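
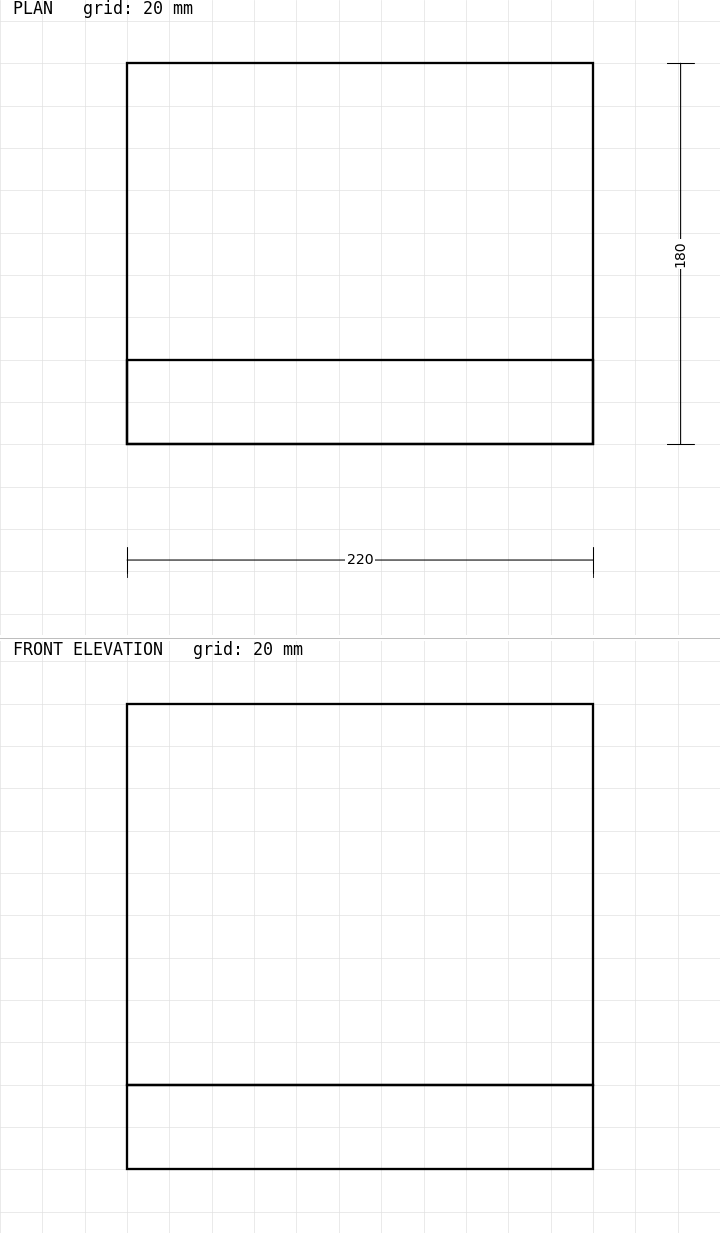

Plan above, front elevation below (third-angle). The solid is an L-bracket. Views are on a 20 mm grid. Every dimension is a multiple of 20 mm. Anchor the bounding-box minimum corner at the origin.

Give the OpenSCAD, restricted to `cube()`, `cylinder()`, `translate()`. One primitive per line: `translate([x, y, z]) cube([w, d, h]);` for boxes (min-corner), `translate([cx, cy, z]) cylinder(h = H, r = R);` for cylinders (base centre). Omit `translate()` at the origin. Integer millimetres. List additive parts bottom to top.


cube([220, 180, 40]);
translate([0, 0, 40]) cube([220, 40, 180]);


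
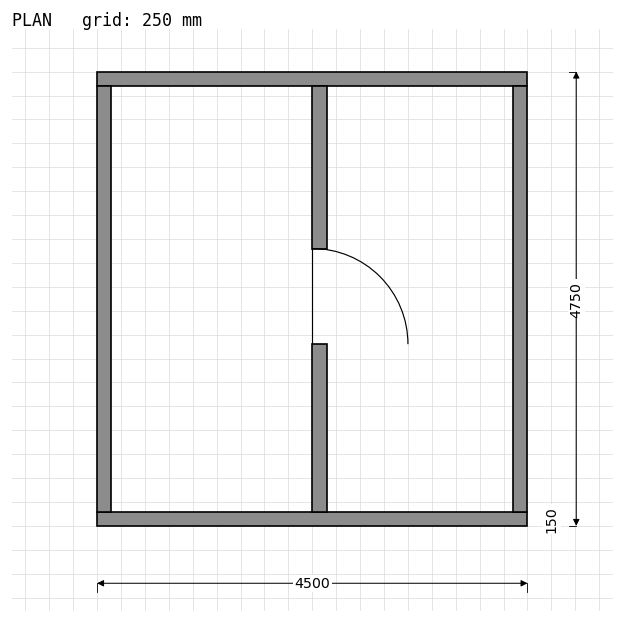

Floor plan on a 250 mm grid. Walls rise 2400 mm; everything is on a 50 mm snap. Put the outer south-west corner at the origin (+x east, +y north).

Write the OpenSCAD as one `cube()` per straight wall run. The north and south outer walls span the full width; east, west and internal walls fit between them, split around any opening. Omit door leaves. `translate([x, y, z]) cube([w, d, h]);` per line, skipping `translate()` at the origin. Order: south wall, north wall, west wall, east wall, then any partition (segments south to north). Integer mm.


cube([4500, 150, 2400]);
translate([0, 4600, 0]) cube([4500, 150, 2400]);
translate([0, 150, 0]) cube([150, 4450, 2400]);
translate([4350, 150, 0]) cube([150, 4450, 2400]);
translate([2250, 150, 0]) cube([150, 1750, 2400]);
translate([2250, 2900, 0]) cube([150, 1700, 2400]);


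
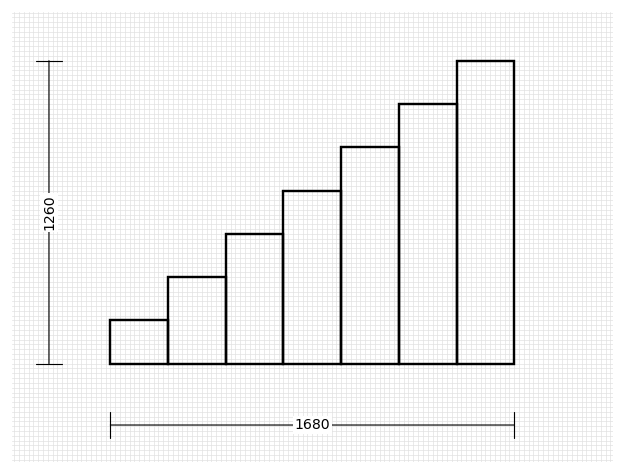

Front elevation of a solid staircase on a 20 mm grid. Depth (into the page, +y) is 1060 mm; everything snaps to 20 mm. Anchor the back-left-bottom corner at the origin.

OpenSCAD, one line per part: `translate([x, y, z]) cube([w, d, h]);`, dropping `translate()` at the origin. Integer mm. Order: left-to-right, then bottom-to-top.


cube([240, 1060, 180]);
translate([240, 0, 0]) cube([240, 1060, 360]);
translate([480, 0, 0]) cube([240, 1060, 540]);
translate([720, 0, 0]) cube([240, 1060, 720]);
translate([960, 0, 0]) cube([240, 1060, 900]);
translate([1200, 0, 0]) cube([240, 1060, 1080]);
translate([1440, 0, 0]) cube([240, 1060, 1260]);


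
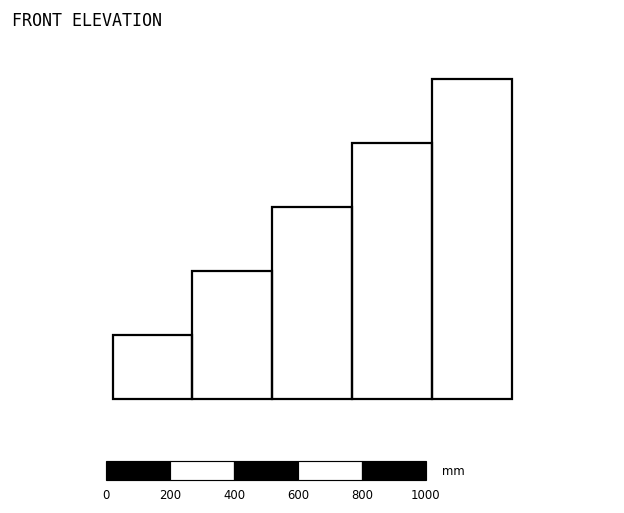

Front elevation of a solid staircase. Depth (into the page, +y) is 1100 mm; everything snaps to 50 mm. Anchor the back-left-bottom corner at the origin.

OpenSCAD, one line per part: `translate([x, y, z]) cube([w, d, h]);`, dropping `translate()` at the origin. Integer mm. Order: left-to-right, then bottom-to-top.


cube([250, 1100, 200]);
translate([250, 0, 0]) cube([250, 1100, 400]);
translate([500, 0, 0]) cube([250, 1100, 600]);
translate([750, 0, 0]) cube([250, 1100, 800]);
translate([1000, 0, 0]) cube([250, 1100, 1000]);


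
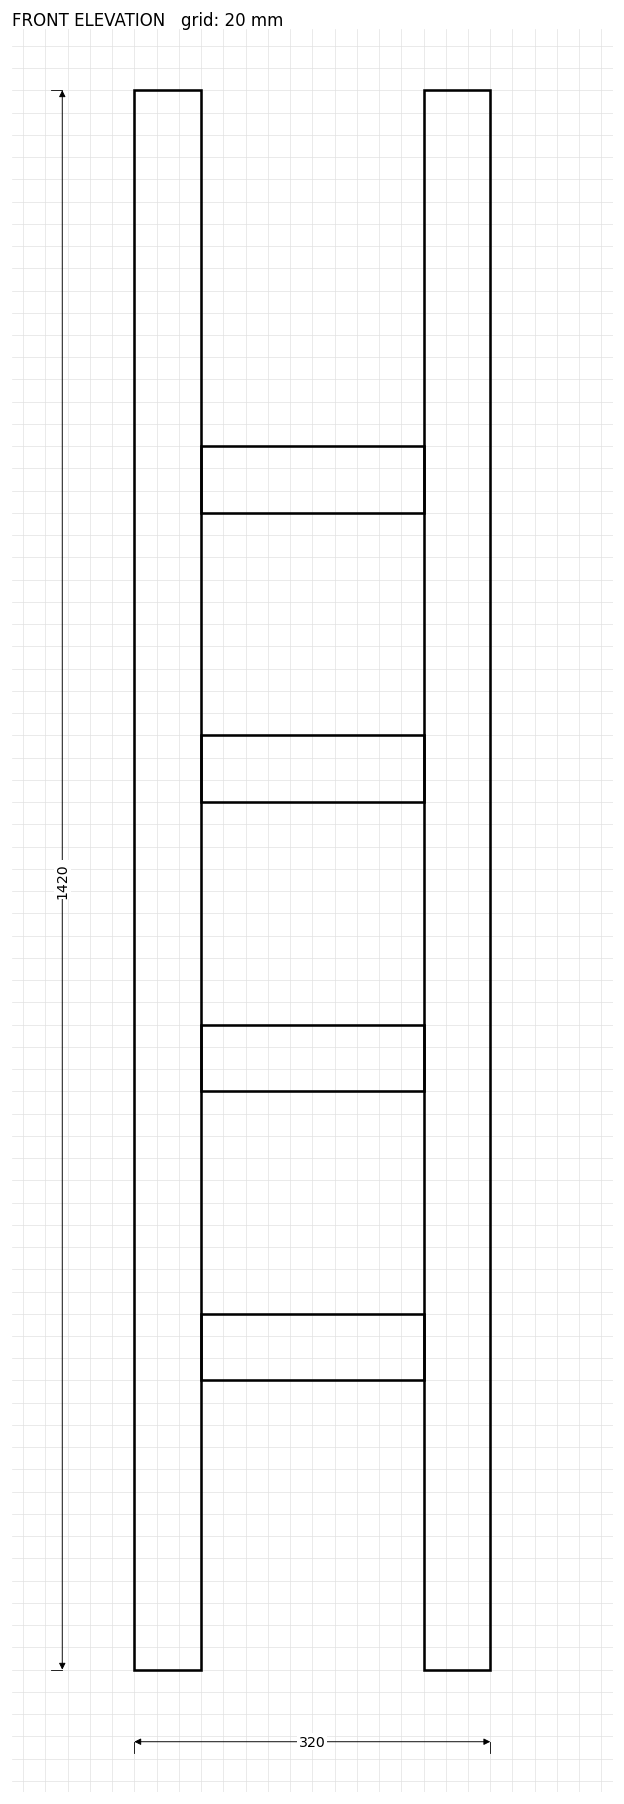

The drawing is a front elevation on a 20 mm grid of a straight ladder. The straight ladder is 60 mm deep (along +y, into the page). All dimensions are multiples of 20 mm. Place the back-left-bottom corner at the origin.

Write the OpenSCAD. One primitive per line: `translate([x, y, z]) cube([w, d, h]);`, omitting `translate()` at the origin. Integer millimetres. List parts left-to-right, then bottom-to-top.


cube([60, 60, 1420]);
translate([60, 0, 260]) cube([200, 60, 60]);
translate([60, 0, 520]) cube([200, 60, 60]);
translate([60, 0, 780]) cube([200, 60, 60]);
translate([60, 0, 1040]) cube([200, 60, 60]);
translate([260, 0, 0]) cube([60, 60, 1420]);


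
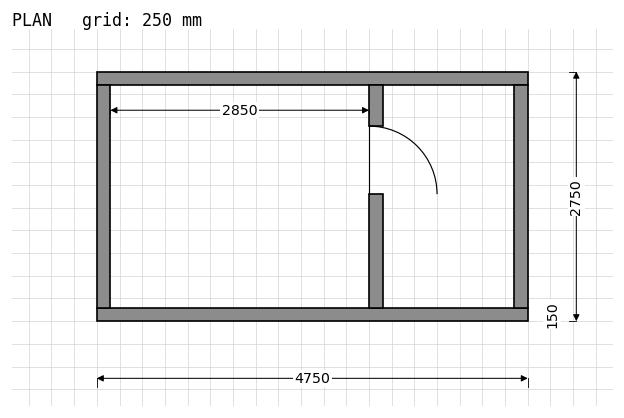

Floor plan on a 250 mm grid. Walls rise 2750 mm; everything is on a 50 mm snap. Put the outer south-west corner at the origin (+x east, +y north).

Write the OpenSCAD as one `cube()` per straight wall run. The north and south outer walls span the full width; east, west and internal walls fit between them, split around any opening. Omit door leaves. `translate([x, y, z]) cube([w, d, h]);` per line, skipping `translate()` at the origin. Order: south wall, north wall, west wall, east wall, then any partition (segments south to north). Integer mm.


cube([4750, 150, 2750]);
translate([0, 2600, 0]) cube([4750, 150, 2750]);
translate([0, 150, 0]) cube([150, 2450, 2750]);
translate([4600, 150, 0]) cube([150, 2450, 2750]);
translate([3000, 150, 0]) cube([150, 1250, 2750]);
translate([3000, 2150, 0]) cube([150, 450, 2750]);


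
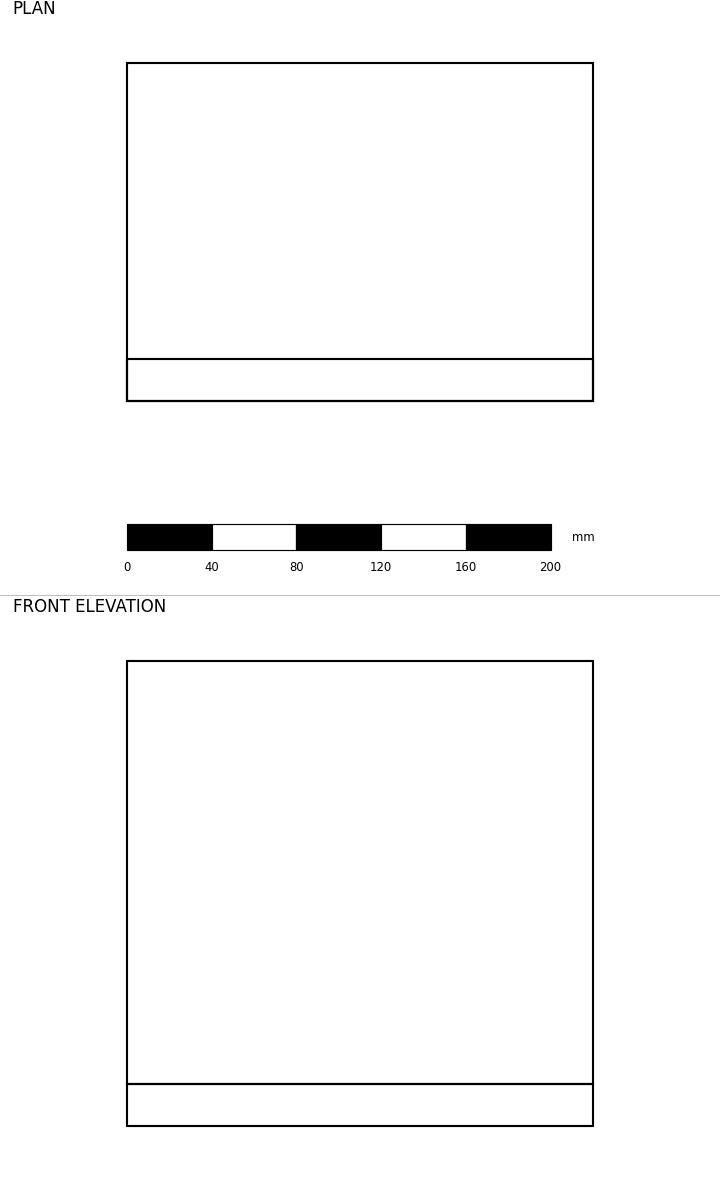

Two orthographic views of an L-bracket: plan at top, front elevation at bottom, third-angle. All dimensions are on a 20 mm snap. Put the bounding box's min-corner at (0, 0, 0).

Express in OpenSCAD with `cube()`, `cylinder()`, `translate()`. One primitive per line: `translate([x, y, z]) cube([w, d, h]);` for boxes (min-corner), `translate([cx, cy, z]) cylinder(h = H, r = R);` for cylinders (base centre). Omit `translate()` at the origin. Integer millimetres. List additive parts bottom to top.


cube([220, 160, 20]);
translate([0, 0, 20]) cube([220, 20, 200]);


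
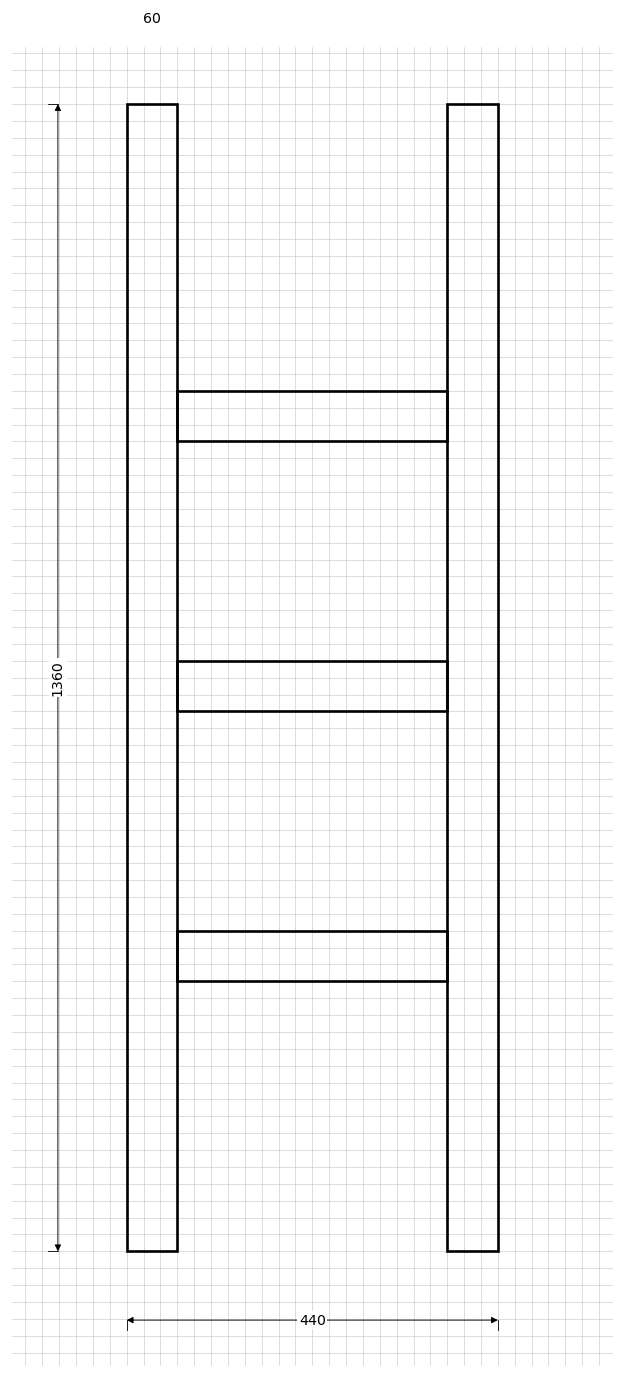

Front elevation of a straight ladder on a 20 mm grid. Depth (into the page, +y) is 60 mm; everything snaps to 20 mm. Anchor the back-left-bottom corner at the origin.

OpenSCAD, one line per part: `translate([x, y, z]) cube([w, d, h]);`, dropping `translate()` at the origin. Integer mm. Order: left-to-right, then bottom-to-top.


cube([60, 60, 1360]);
translate([60, 0, 320]) cube([320, 60, 60]);
translate([60, 0, 640]) cube([320, 60, 60]);
translate([60, 0, 960]) cube([320, 60, 60]);
translate([380, 0, 0]) cube([60, 60, 1360]);


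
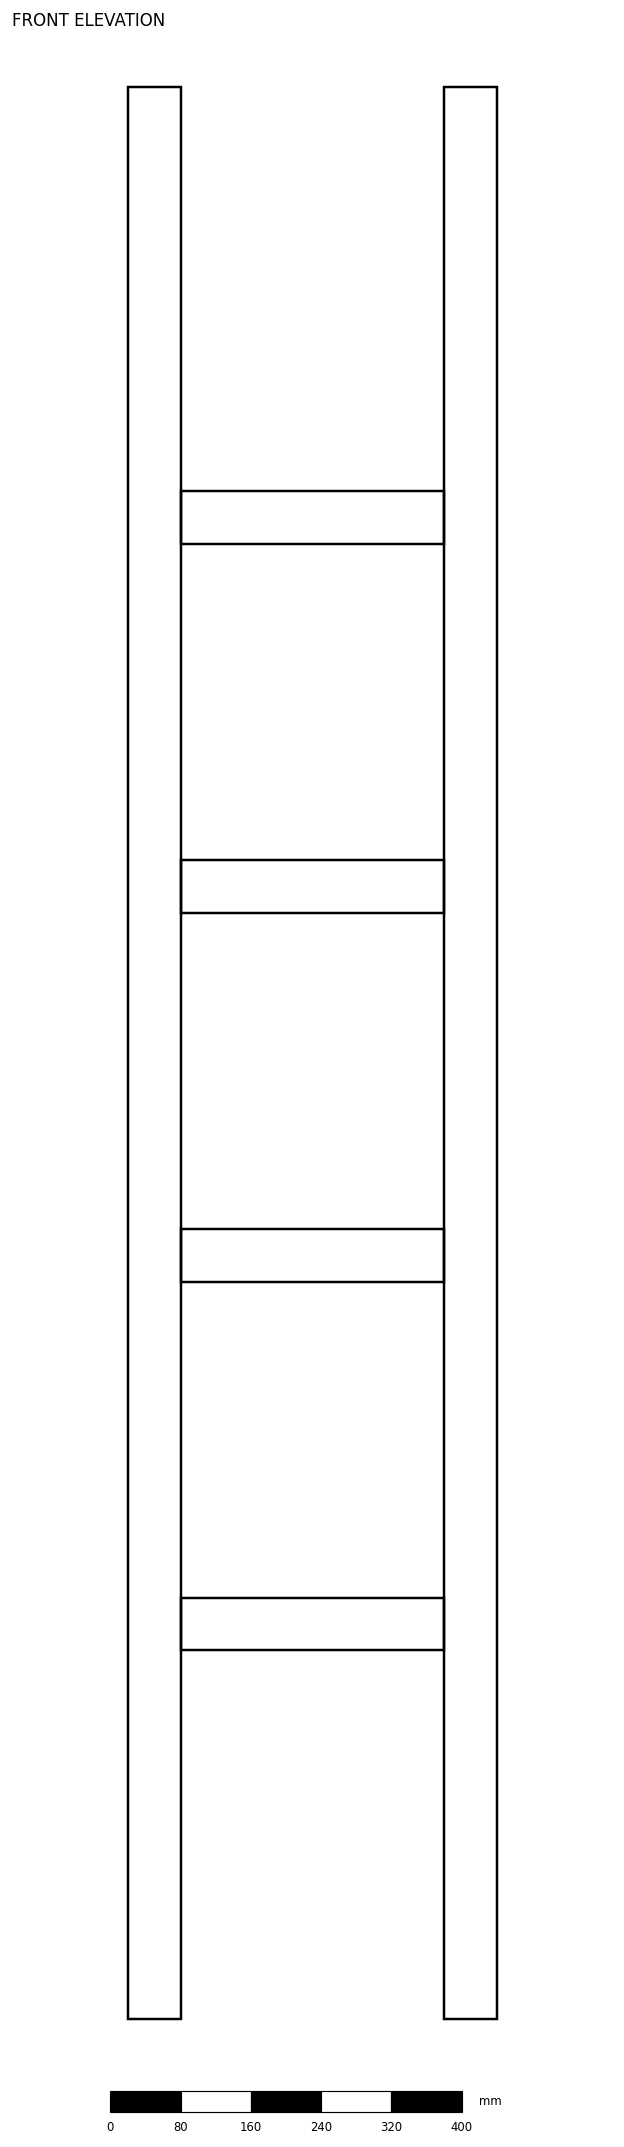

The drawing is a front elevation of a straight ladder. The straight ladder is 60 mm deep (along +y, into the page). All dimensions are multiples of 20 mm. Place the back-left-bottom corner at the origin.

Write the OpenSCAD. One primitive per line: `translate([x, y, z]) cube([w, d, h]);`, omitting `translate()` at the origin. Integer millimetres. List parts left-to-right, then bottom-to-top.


cube([60, 60, 2200]);
translate([60, 0, 420]) cube([300, 60, 60]);
translate([60, 0, 840]) cube([300, 60, 60]);
translate([60, 0, 1260]) cube([300, 60, 60]);
translate([60, 0, 1680]) cube([300, 60, 60]);
translate([360, 0, 0]) cube([60, 60, 2200]);


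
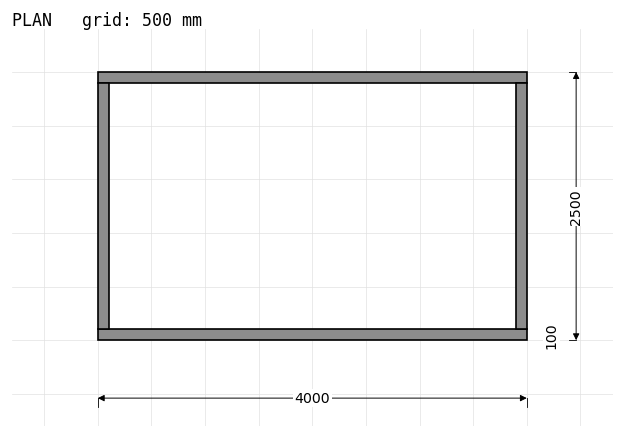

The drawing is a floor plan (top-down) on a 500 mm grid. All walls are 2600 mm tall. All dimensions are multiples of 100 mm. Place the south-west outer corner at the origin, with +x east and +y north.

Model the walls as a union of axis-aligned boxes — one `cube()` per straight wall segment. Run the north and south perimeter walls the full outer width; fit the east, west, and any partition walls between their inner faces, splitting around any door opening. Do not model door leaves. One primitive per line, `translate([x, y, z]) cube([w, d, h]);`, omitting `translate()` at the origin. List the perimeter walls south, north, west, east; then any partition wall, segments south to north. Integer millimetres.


cube([4000, 100, 2600]);
translate([0, 2400, 0]) cube([4000, 100, 2600]);
translate([0, 100, 0]) cube([100, 2300, 2600]);
translate([3900, 100, 0]) cube([100, 2300, 2600]);


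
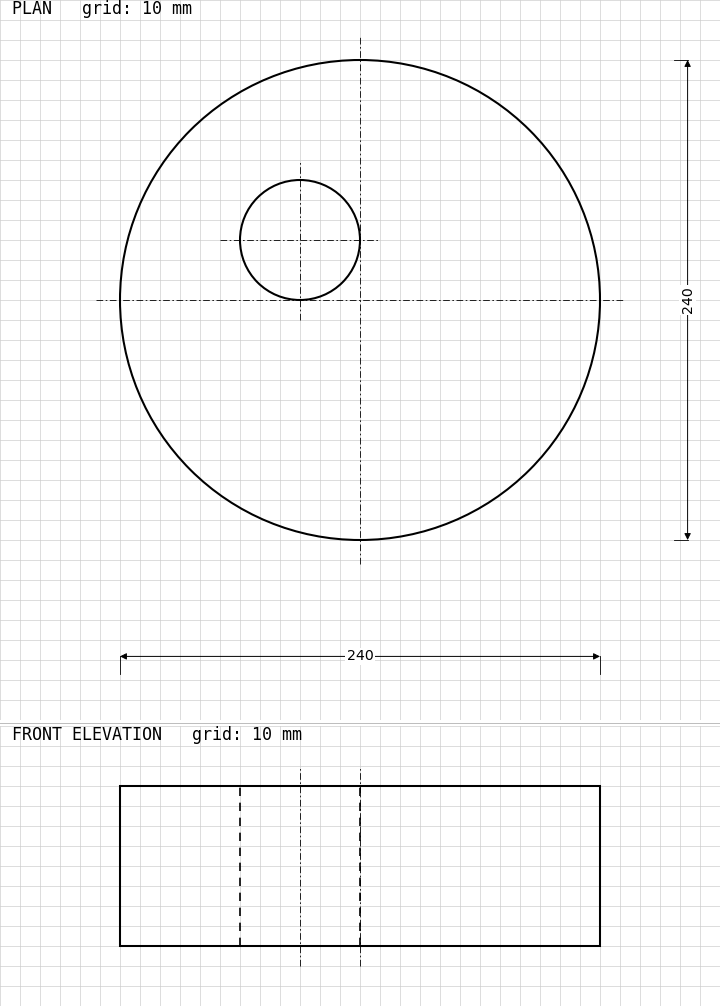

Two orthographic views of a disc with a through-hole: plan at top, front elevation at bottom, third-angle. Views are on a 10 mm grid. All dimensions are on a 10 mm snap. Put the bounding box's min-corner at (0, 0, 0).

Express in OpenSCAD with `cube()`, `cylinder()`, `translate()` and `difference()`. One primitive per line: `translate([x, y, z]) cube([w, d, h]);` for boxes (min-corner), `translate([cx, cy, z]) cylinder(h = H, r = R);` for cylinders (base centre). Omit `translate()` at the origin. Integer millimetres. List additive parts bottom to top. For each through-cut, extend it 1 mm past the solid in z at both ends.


difference() {
  translate([120, 120, 0]) cylinder(h = 80, r = 120);
  translate([90, 150, -1]) cylinder(h = 82, r = 30);
}


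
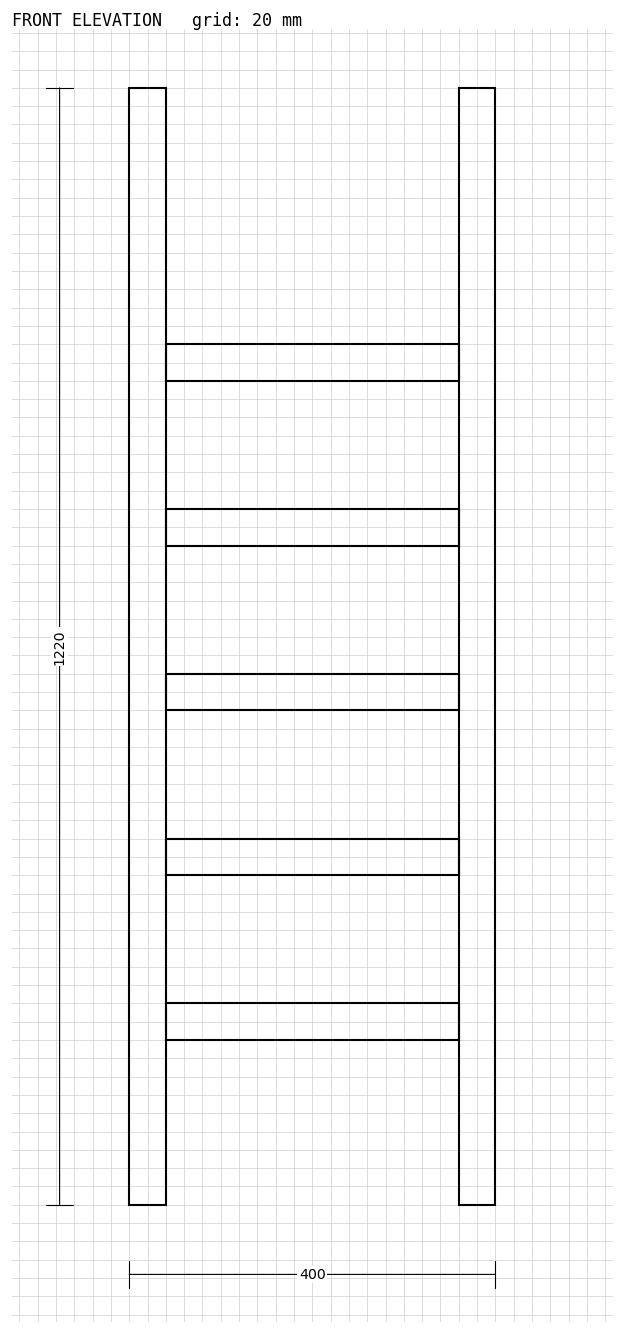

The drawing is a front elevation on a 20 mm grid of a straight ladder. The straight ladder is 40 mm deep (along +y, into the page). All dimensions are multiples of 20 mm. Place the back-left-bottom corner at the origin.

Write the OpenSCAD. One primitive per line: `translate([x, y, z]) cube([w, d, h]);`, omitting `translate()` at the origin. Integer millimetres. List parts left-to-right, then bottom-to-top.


cube([40, 40, 1220]);
translate([40, 0, 180]) cube([320, 40, 40]);
translate([40, 0, 360]) cube([320, 40, 40]);
translate([40, 0, 540]) cube([320, 40, 40]);
translate([40, 0, 720]) cube([320, 40, 40]);
translate([40, 0, 900]) cube([320, 40, 40]);
translate([360, 0, 0]) cube([40, 40, 1220]);


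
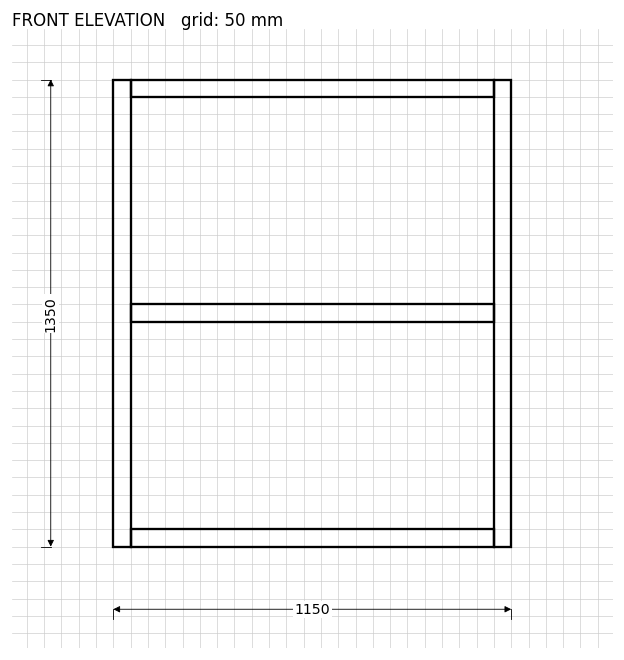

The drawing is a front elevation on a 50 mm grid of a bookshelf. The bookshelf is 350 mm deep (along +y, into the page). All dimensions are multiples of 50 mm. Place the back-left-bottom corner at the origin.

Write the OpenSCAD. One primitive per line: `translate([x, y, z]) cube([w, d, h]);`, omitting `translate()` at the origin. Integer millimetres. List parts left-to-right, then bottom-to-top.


cube([50, 350, 1350]);
translate([50, 0, 0]) cube([1050, 350, 50]);
translate([50, 0, 650]) cube([1050, 350, 50]);
translate([50, 0, 1300]) cube([1050, 350, 50]);
translate([1100, 0, 0]) cube([50, 350, 1350]);


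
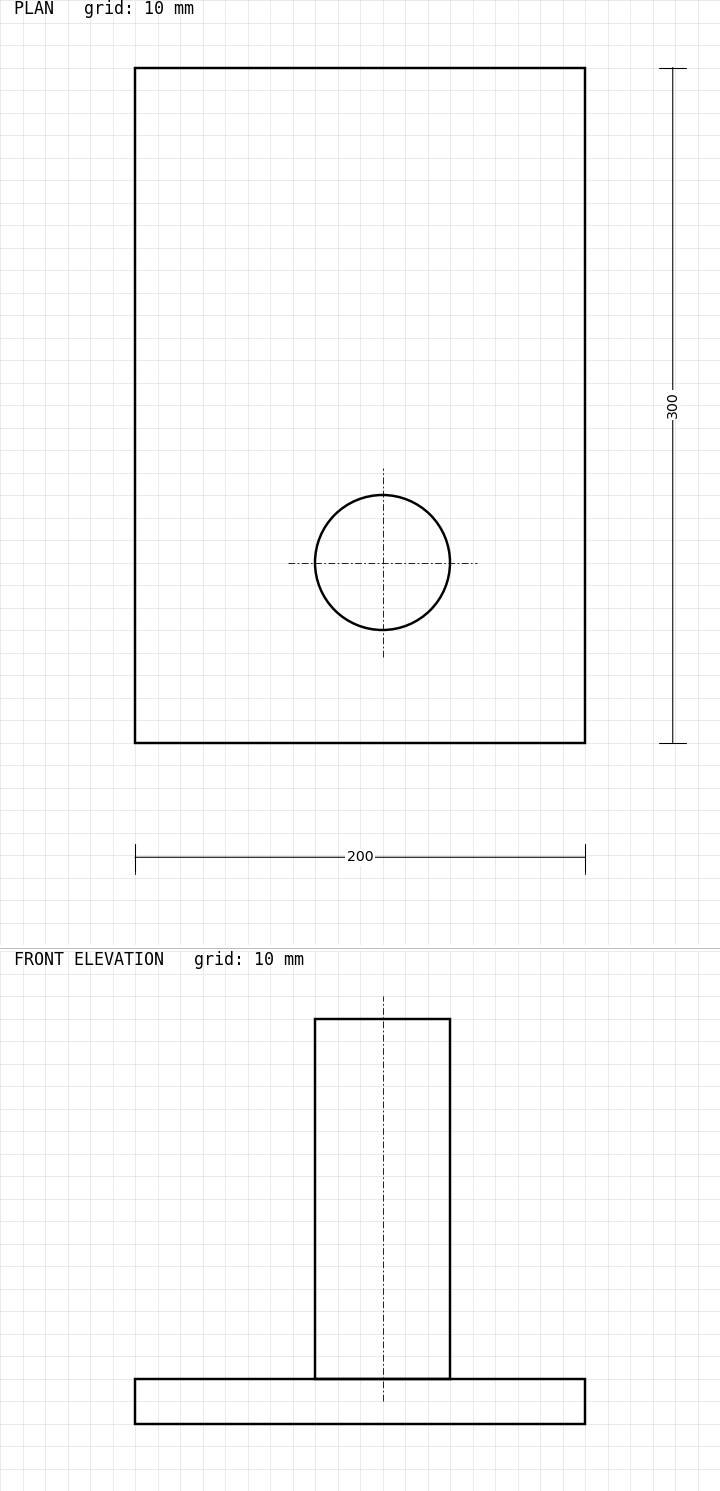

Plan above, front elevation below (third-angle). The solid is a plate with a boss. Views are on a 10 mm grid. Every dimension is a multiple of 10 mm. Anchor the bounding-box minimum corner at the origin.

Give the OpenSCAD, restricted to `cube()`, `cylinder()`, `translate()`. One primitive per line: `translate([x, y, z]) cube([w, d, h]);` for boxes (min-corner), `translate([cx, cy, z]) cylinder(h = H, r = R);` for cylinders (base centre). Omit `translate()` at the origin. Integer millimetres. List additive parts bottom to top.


cube([200, 300, 20]);
translate([110, 80, 20]) cylinder(h = 160, r = 30);


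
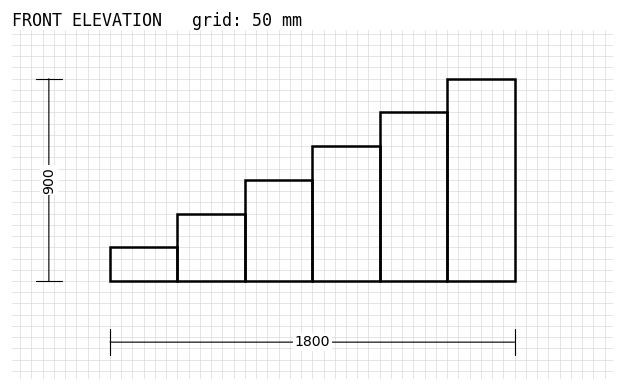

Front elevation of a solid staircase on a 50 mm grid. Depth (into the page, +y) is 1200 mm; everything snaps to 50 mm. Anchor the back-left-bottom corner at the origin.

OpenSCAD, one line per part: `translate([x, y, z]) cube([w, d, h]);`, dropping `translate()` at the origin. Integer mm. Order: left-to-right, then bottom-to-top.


cube([300, 1200, 150]);
translate([300, 0, 0]) cube([300, 1200, 300]);
translate([600, 0, 0]) cube([300, 1200, 450]);
translate([900, 0, 0]) cube([300, 1200, 600]);
translate([1200, 0, 0]) cube([300, 1200, 750]);
translate([1500, 0, 0]) cube([300, 1200, 900]);


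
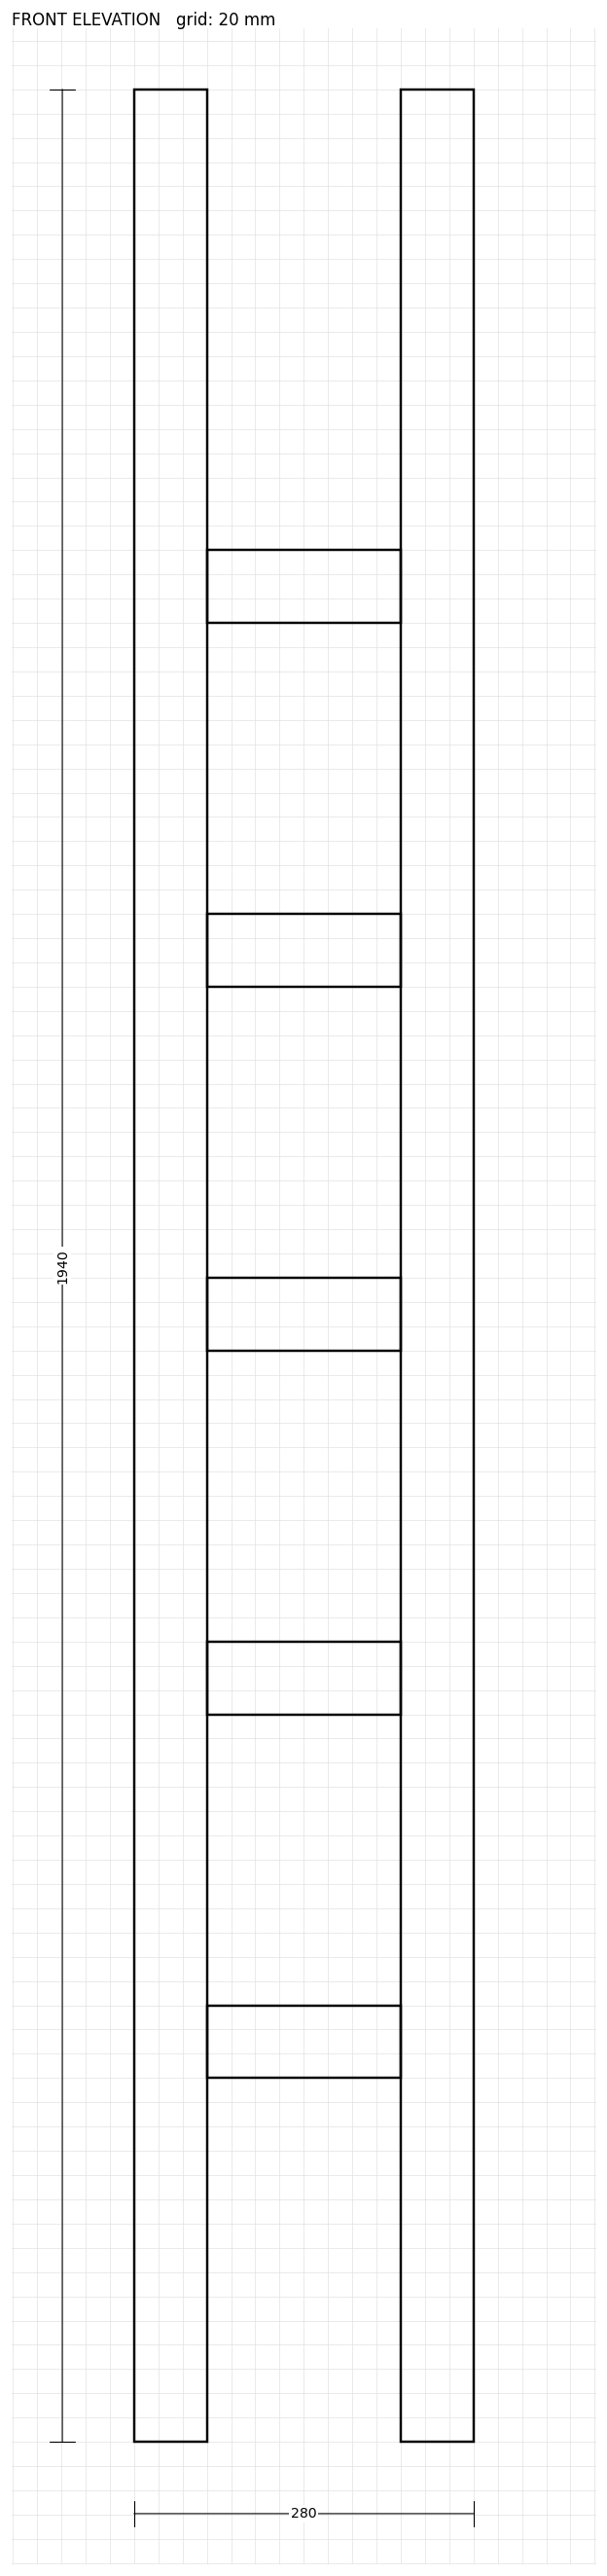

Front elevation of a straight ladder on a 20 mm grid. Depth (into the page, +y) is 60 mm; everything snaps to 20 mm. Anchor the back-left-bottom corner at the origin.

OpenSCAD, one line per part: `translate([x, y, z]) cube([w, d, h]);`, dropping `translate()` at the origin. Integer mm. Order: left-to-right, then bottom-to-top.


cube([60, 60, 1940]);
translate([60, 0, 300]) cube([160, 60, 60]);
translate([60, 0, 600]) cube([160, 60, 60]);
translate([60, 0, 900]) cube([160, 60, 60]);
translate([60, 0, 1200]) cube([160, 60, 60]);
translate([60, 0, 1500]) cube([160, 60, 60]);
translate([220, 0, 0]) cube([60, 60, 1940]);


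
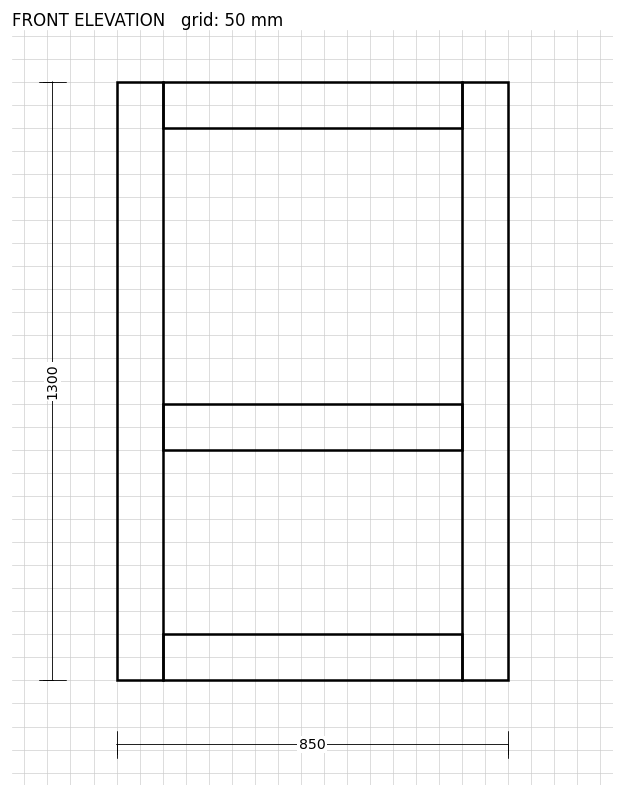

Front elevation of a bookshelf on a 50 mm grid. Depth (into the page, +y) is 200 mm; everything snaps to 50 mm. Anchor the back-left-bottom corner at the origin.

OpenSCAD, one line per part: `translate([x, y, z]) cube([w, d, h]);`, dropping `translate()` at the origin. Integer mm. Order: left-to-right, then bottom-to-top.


cube([100, 200, 1300]);
translate([100, 0, 0]) cube([650, 200, 100]);
translate([100, 0, 500]) cube([650, 200, 100]);
translate([100, 0, 1200]) cube([650, 200, 100]);
translate([750, 0, 0]) cube([100, 200, 1300]);


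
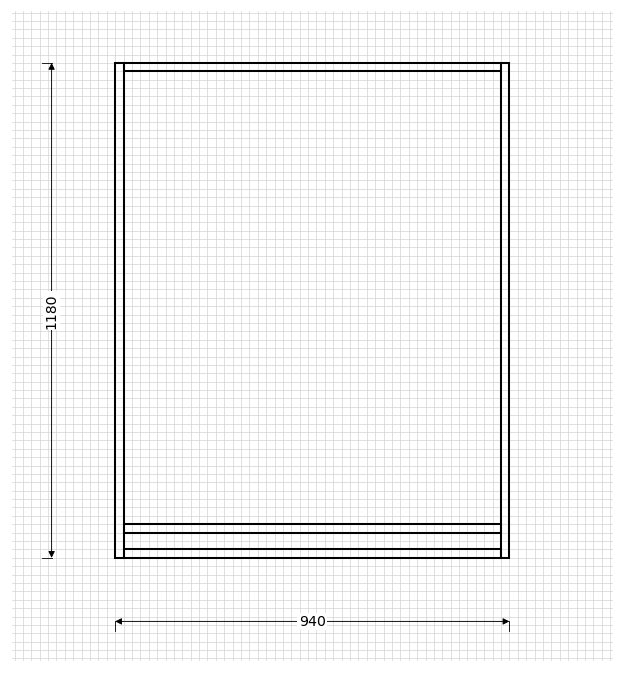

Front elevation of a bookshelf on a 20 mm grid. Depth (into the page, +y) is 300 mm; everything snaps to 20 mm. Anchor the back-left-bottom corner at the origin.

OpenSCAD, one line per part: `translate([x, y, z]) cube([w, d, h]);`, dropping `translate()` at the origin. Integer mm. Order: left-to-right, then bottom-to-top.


cube([20, 300, 1180]);
translate([20, 0, 0]) cube([900, 300, 20]);
translate([20, 0, 60]) cube([900, 300, 20]);
translate([20, 0, 1160]) cube([900, 300, 20]);
translate([920, 0, 0]) cube([20, 300, 1180]);


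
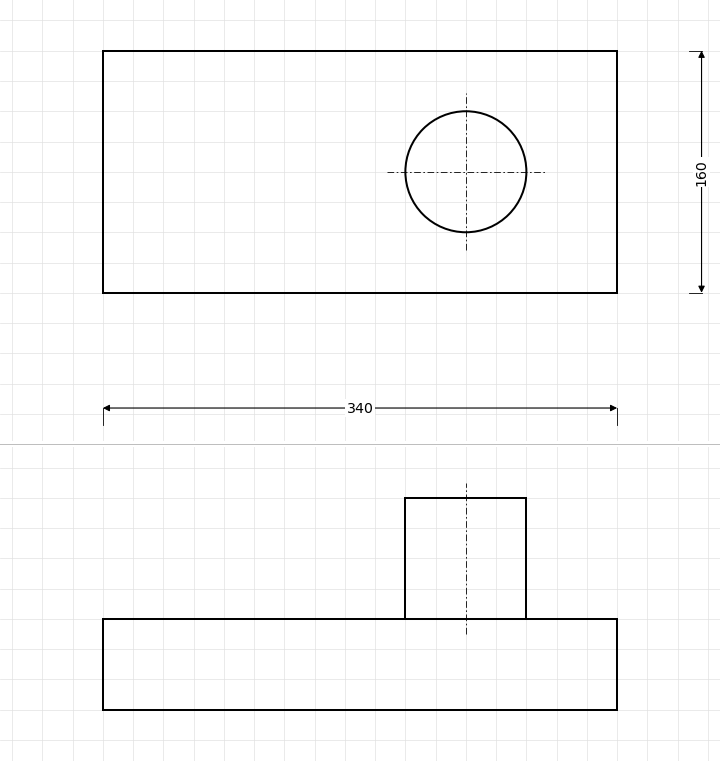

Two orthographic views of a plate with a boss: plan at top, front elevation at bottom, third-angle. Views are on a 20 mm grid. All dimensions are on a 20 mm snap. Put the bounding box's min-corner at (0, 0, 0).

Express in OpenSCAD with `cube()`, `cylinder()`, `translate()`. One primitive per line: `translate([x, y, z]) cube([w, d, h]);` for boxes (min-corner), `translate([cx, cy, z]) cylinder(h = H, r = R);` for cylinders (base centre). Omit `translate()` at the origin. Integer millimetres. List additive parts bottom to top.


cube([340, 160, 60]);
translate([240, 80, 60]) cylinder(h = 80, r = 40);


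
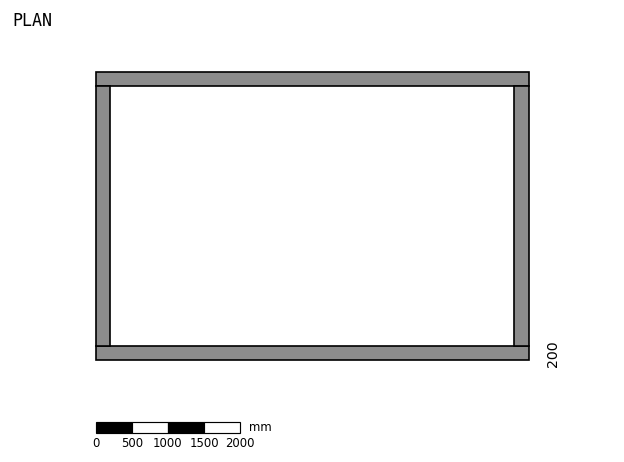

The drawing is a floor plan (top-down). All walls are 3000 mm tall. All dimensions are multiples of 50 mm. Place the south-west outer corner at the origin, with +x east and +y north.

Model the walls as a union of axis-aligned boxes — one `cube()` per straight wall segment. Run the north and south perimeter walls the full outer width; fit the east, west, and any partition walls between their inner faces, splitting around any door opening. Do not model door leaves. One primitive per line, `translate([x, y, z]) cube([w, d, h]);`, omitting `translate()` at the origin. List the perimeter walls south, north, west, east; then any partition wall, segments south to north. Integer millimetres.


cube([6000, 200, 3000]);
translate([0, 3800, 0]) cube([6000, 200, 3000]);
translate([0, 200, 0]) cube([200, 3600, 3000]);
translate([5800, 200, 0]) cube([200, 3600, 3000]);


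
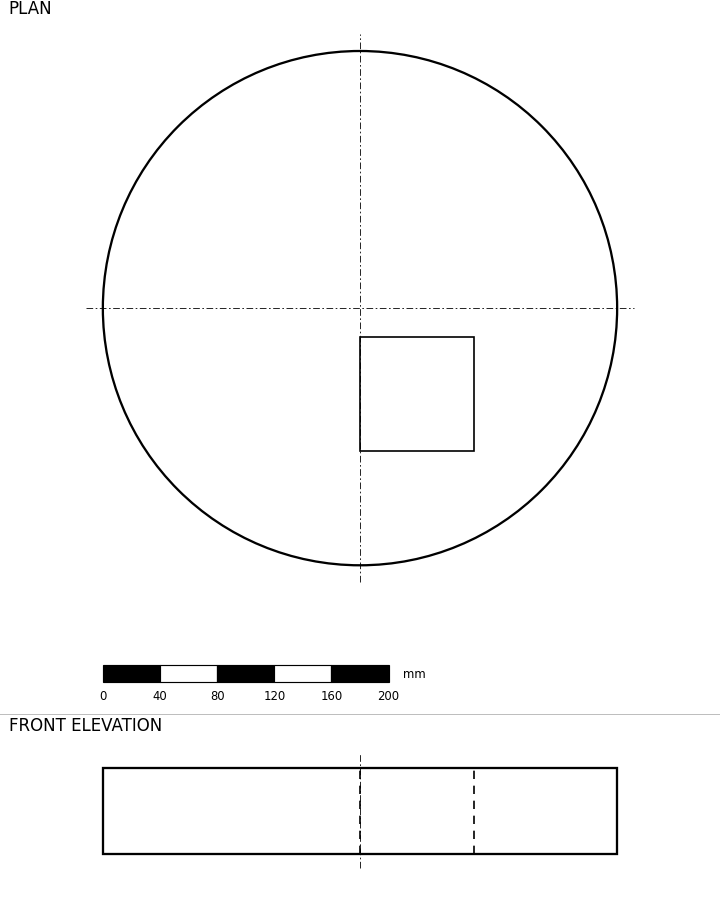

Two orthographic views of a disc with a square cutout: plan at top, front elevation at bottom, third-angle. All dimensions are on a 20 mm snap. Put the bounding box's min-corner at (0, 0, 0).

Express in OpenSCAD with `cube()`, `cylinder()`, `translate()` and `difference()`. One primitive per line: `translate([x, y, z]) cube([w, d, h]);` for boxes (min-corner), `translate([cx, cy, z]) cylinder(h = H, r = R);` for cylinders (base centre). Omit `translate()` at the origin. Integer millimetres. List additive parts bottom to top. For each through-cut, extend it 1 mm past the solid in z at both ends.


difference() {
  translate([180, 180, 0]) cylinder(h = 60, r = 180);
  translate([180, 80, -1]) cube([80, 80, 62]);
}


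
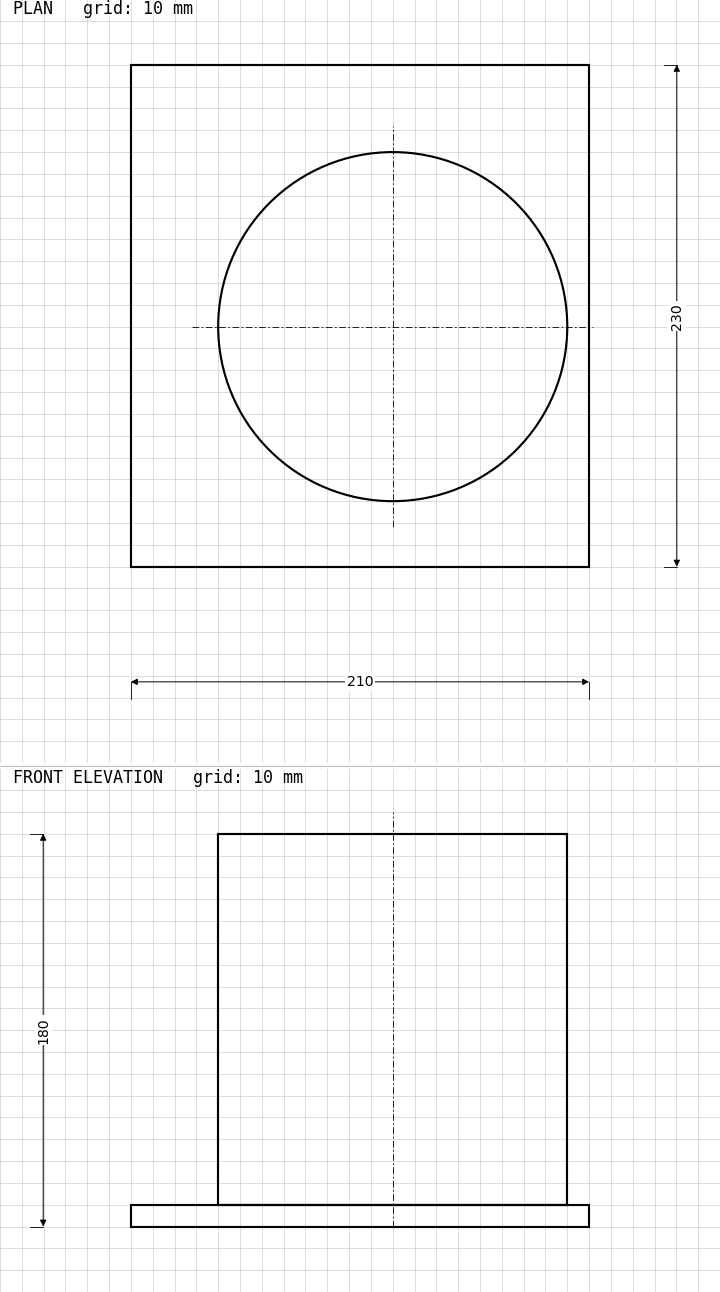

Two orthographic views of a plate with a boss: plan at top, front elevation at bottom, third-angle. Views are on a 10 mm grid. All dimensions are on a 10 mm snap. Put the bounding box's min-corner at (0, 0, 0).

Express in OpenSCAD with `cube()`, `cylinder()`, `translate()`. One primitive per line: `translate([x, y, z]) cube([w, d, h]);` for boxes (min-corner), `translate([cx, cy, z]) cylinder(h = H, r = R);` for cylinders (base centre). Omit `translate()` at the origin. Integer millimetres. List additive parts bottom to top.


cube([210, 230, 10]);
translate([120, 110, 10]) cylinder(h = 170, r = 80);


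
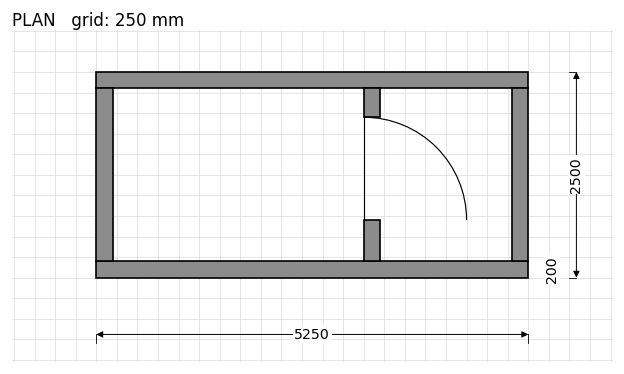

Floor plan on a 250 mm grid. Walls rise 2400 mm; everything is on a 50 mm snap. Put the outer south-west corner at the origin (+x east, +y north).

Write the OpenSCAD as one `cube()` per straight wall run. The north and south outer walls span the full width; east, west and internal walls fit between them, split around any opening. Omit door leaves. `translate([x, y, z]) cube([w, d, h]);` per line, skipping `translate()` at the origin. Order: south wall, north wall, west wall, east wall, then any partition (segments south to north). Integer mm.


cube([5250, 200, 2400]);
translate([0, 2300, 0]) cube([5250, 200, 2400]);
translate([0, 200, 0]) cube([200, 2100, 2400]);
translate([5050, 200, 0]) cube([200, 2100, 2400]);
translate([3250, 200, 0]) cube([200, 500, 2400]);
translate([3250, 1950, 0]) cube([200, 350, 2400]);


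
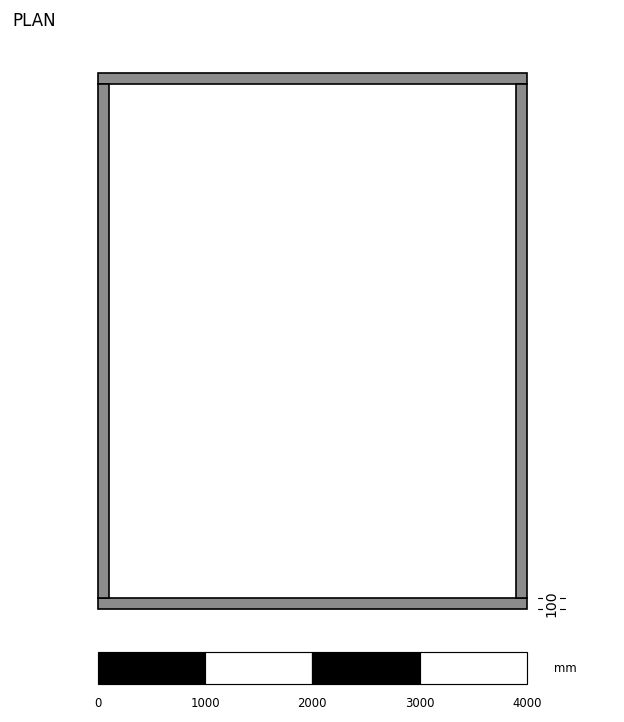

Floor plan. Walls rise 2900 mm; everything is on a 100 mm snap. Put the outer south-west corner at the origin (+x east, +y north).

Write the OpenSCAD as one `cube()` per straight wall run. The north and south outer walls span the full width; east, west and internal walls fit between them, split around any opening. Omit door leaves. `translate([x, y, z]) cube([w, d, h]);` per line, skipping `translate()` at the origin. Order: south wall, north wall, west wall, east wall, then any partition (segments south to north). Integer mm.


cube([4000, 100, 2900]);
translate([0, 4900, 0]) cube([4000, 100, 2900]);
translate([0, 100, 0]) cube([100, 4800, 2900]);
translate([3900, 100, 0]) cube([100, 4800, 2900]);


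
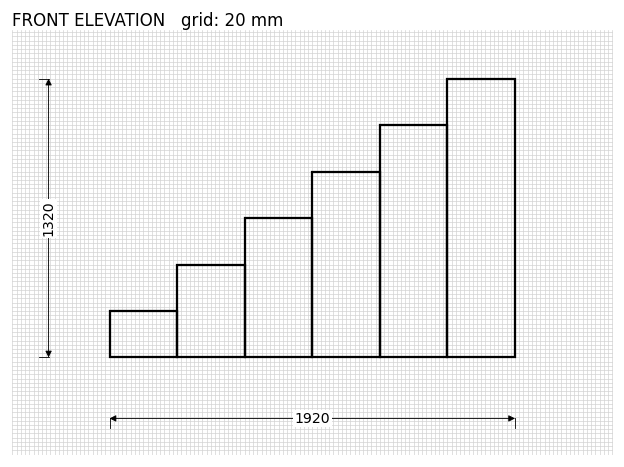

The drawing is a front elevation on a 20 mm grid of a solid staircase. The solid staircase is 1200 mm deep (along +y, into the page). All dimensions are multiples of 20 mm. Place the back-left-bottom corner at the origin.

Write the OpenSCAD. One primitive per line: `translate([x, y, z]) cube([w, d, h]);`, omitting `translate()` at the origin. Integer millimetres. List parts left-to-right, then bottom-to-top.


cube([320, 1200, 220]);
translate([320, 0, 0]) cube([320, 1200, 440]);
translate([640, 0, 0]) cube([320, 1200, 660]);
translate([960, 0, 0]) cube([320, 1200, 880]);
translate([1280, 0, 0]) cube([320, 1200, 1100]);
translate([1600, 0, 0]) cube([320, 1200, 1320]);


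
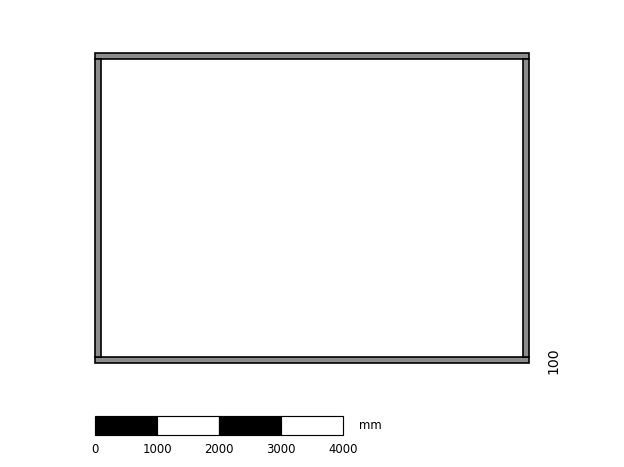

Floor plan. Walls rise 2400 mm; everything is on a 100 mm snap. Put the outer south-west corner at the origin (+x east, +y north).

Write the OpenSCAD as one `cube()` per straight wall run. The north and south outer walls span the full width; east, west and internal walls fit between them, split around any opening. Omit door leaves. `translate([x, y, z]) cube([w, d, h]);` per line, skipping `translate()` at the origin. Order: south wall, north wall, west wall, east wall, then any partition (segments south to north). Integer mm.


cube([7000, 100, 2400]);
translate([0, 4900, 0]) cube([7000, 100, 2400]);
translate([0, 100, 0]) cube([100, 4800, 2400]);
translate([6900, 100, 0]) cube([100, 4800, 2400]);


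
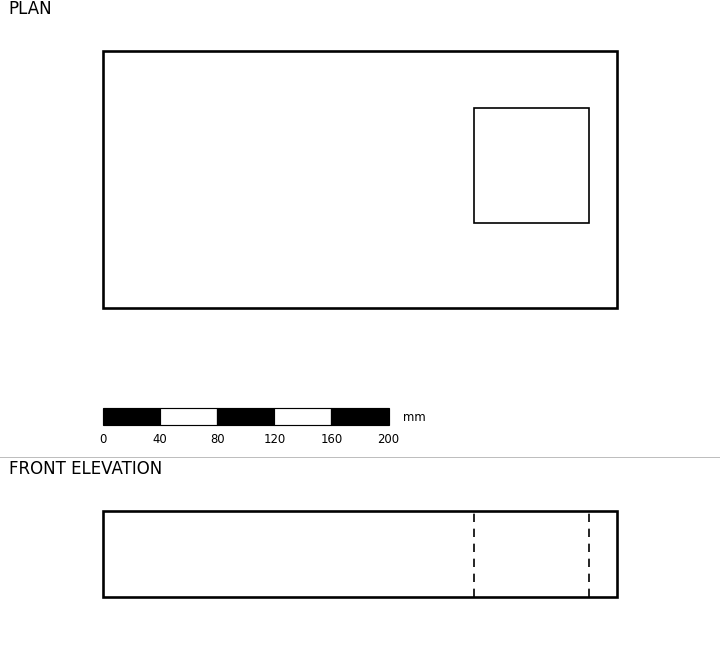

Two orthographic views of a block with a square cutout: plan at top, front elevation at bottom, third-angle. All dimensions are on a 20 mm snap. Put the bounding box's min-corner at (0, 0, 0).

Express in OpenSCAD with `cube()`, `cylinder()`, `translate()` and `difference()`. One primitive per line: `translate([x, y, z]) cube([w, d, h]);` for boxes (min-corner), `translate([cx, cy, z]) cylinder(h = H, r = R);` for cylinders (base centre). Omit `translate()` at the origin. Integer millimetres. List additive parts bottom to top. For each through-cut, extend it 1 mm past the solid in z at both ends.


difference() {
  cube([360, 180, 60]);
  translate([260, 60, -1]) cube([80, 80, 62]);
}


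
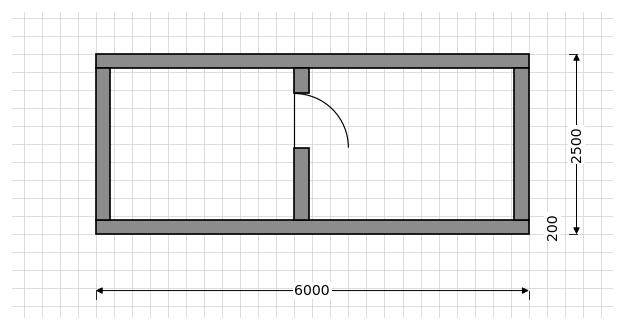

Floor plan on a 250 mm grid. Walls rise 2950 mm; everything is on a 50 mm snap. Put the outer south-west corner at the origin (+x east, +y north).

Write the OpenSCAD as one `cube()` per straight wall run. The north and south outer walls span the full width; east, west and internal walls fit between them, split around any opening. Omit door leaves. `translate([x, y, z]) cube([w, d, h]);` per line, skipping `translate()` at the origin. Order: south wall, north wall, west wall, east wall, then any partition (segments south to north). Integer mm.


cube([6000, 200, 2950]);
translate([0, 2300, 0]) cube([6000, 200, 2950]);
translate([0, 200, 0]) cube([200, 2100, 2950]);
translate([5800, 200, 0]) cube([200, 2100, 2950]);
translate([2750, 200, 0]) cube([200, 1000, 2950]);
translate([2750, 1950, 0]) cube([200, 350, 2950]);


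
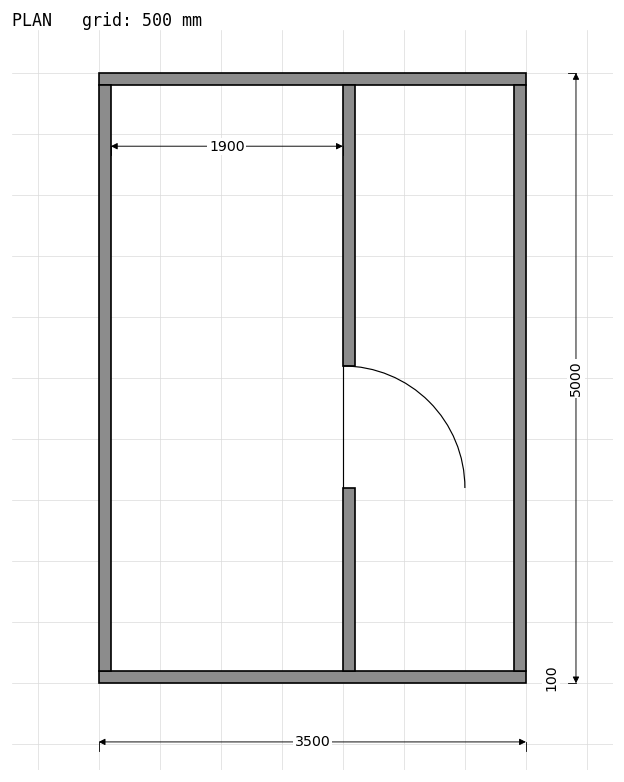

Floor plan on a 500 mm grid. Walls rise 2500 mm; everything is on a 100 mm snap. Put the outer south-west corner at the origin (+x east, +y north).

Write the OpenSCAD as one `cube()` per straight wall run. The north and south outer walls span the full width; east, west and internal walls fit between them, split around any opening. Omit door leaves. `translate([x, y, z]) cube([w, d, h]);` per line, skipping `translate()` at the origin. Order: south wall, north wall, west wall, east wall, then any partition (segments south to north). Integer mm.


cube([3500, 100, 2500]);
translate([0, 4900, 0]) cube([3500, 100, 2500]);
translate([0, 100, 0]) cube([100, 4800, 2500]);
translate([3400, 100, 0]) cube([100, 4800, 2500]);
translate([2000, 100, 0]) cube([100, 1500, 2500]);
translate([2000, 2600, 0]) cube([100, 2300, 2500]);


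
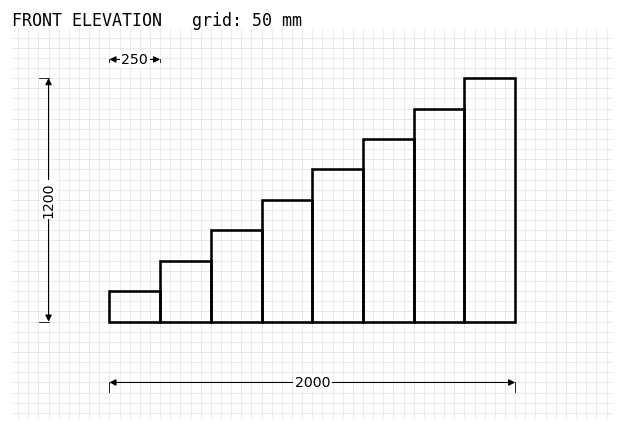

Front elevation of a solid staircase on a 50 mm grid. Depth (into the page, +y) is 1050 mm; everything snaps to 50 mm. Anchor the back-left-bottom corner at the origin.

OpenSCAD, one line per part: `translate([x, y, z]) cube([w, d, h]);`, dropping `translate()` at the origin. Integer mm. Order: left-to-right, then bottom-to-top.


cube([250, 1050, 150]);
translate([250, 0, 0]) cube([250, 1050, 300]);
translate([500, 0, 0]) cube([250, 1050, 450]);
translate([750, 0, 0]) cube([250, 1050, 600]);
translate([1000, 0, 0]) cube([250, 1050, 750]);
translate([1250, 0, 0]) cube([250, 1050, 900]);
translate([1500, 0, 0]) cube([250, 1050, 1050]);
translate([1750, 0, 0]) cube([250, 1050, 1200]);


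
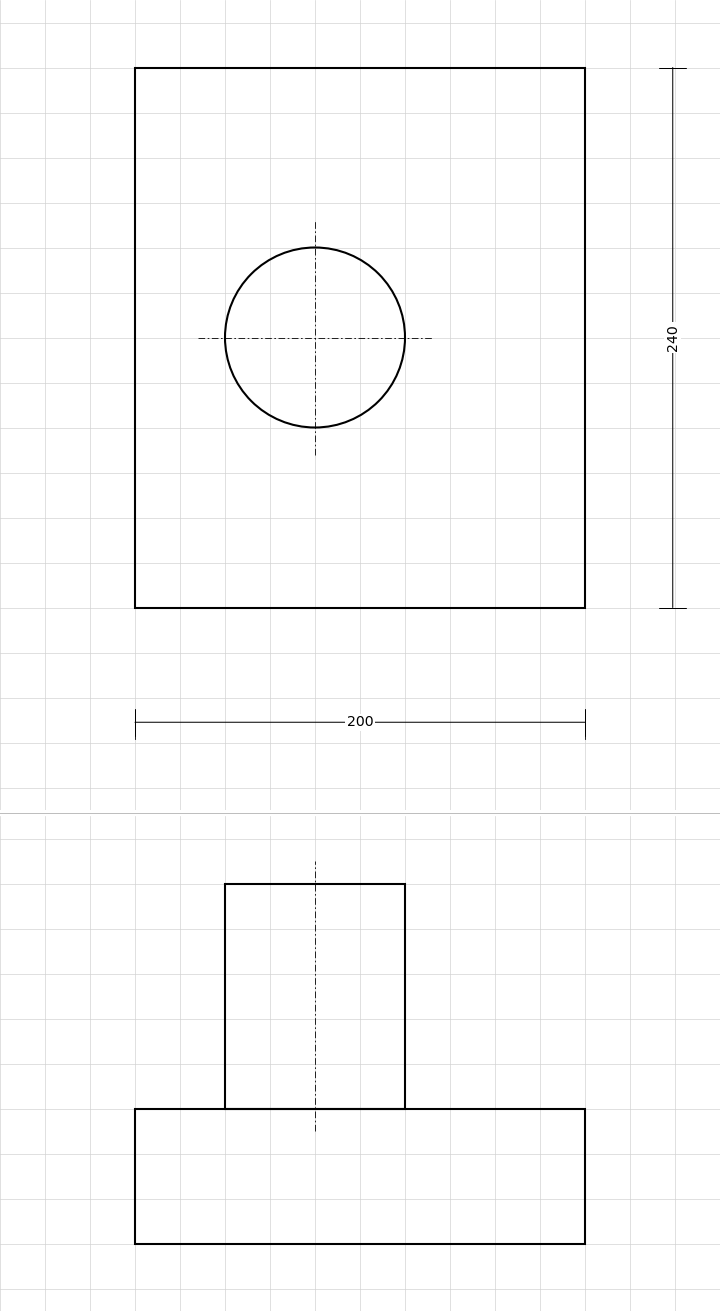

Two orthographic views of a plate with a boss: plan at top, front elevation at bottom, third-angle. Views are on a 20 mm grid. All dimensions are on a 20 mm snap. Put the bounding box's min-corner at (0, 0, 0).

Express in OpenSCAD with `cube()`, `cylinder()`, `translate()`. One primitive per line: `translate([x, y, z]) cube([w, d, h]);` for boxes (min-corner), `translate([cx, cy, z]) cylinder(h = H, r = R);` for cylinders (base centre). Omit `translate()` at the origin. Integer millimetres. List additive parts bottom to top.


cube([200, 240, 60]);
translate([80, 120, 60]) cylinder(h = 100, r = 40);


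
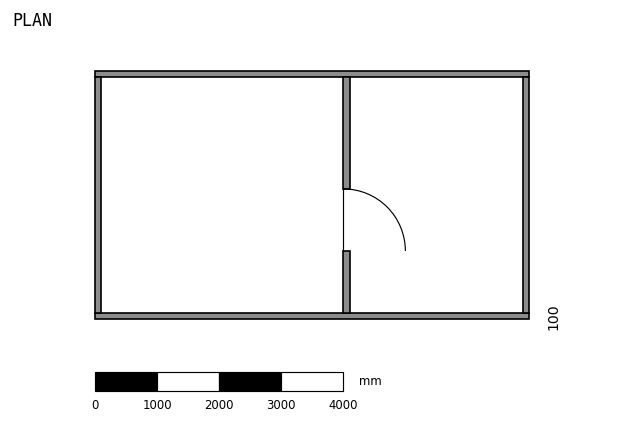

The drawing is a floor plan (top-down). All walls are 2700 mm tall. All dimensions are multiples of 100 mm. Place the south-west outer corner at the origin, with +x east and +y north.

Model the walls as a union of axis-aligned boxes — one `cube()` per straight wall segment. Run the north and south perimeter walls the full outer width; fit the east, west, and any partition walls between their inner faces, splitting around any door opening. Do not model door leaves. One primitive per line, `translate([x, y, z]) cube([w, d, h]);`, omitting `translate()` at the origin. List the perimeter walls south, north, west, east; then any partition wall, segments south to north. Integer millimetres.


cube([7000, 100, 2700]);
translate([0, 3900, 0]) cube([7000, 100, 2700]);
translate([0, 100, 0]) cube([100, 3800, 2700]);
translate([6900, 100, 0]) cube([100, 3800, 2700]);
translate([4000, 100, 0]) cube([100, 1000, 2700]);
translate([4000, 2100, 0]) cube([100, 1800, 2700]);


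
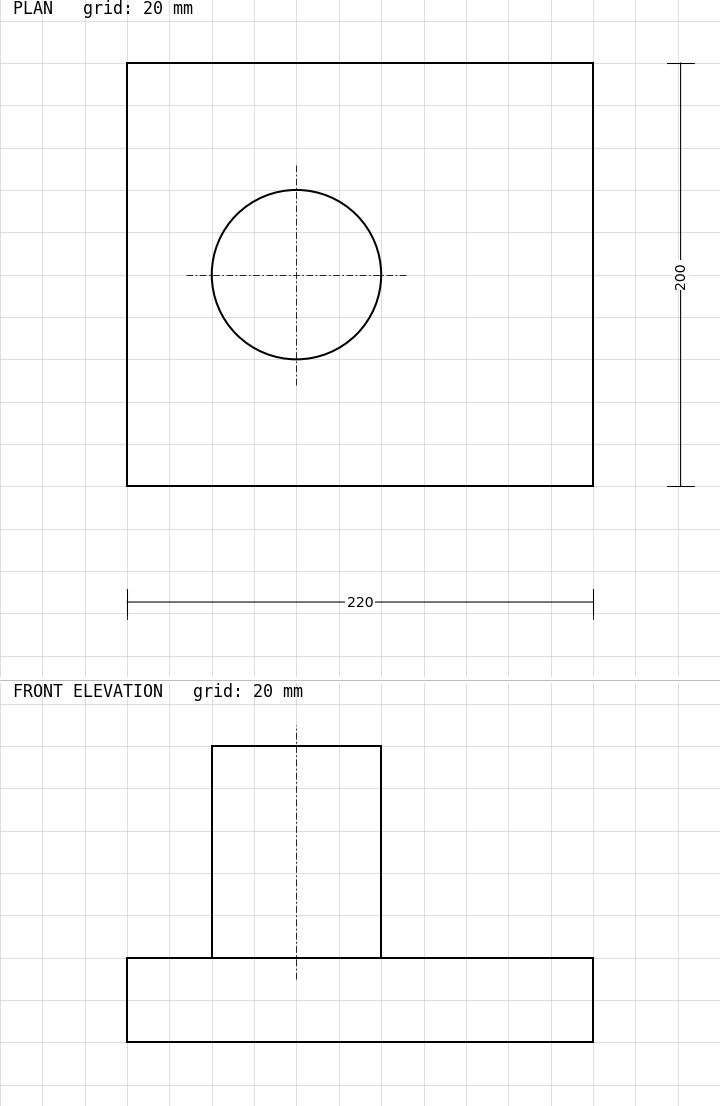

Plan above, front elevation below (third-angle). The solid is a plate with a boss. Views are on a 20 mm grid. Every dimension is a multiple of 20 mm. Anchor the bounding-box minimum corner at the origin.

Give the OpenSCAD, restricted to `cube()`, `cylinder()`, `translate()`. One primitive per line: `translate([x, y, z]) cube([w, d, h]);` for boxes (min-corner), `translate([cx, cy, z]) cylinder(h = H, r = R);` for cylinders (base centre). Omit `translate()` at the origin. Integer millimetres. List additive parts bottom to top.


cube([220, 200, 40]);
translate([80, 100, 40]) cylinder(h = 100, r = 40);


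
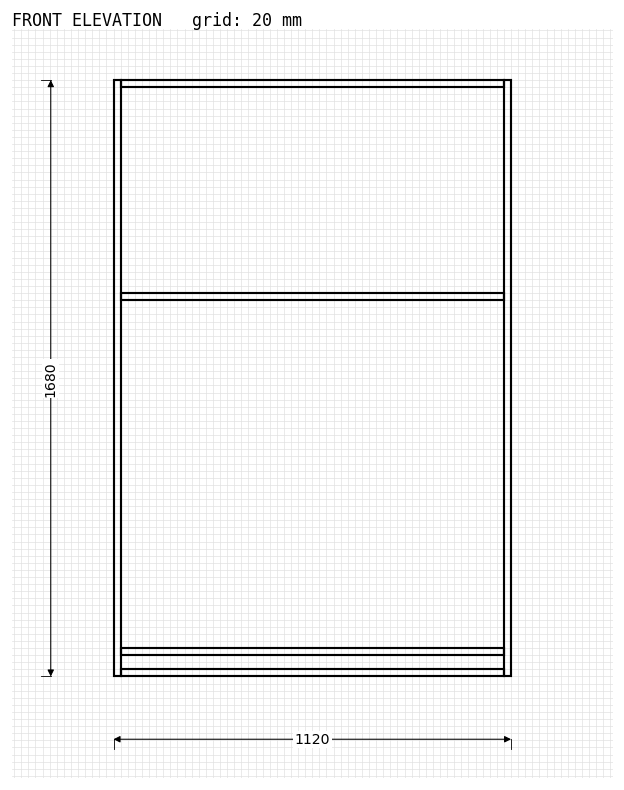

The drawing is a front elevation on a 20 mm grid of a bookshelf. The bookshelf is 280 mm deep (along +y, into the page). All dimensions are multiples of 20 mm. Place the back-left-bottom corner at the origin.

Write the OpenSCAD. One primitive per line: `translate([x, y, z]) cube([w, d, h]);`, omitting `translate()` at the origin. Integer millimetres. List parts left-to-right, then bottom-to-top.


cube([20, 280, 1680]);
translate([20, 0, 0]) cube([1080, 280, 20]);
translate([20, 0, 60]) cube([1080, 280, 20]);
translate([20, 0, 1060]) cube([1080, 280, 20]);
translate([20, 0, 1660]) cube([1080, 280, 20]);
translate([1100, 0, 0]) cube([20, 280, 1680]);


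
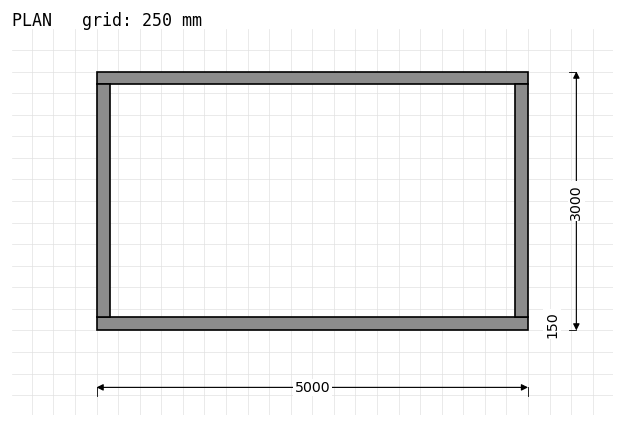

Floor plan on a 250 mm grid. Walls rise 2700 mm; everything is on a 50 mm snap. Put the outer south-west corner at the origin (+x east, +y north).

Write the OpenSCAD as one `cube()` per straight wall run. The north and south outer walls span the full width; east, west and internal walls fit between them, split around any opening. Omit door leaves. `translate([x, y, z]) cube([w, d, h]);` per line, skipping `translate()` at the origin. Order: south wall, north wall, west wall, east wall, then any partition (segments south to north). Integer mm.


cube([5000, 150, 2700]);
translate([0, 2850, 0]) cube([5000, 150, 2700]);
translate([0, 150, 0]) cube([150, 2700, 2700]);
translate([4850, 150, 0]) cube([150, 2700, 2700]);


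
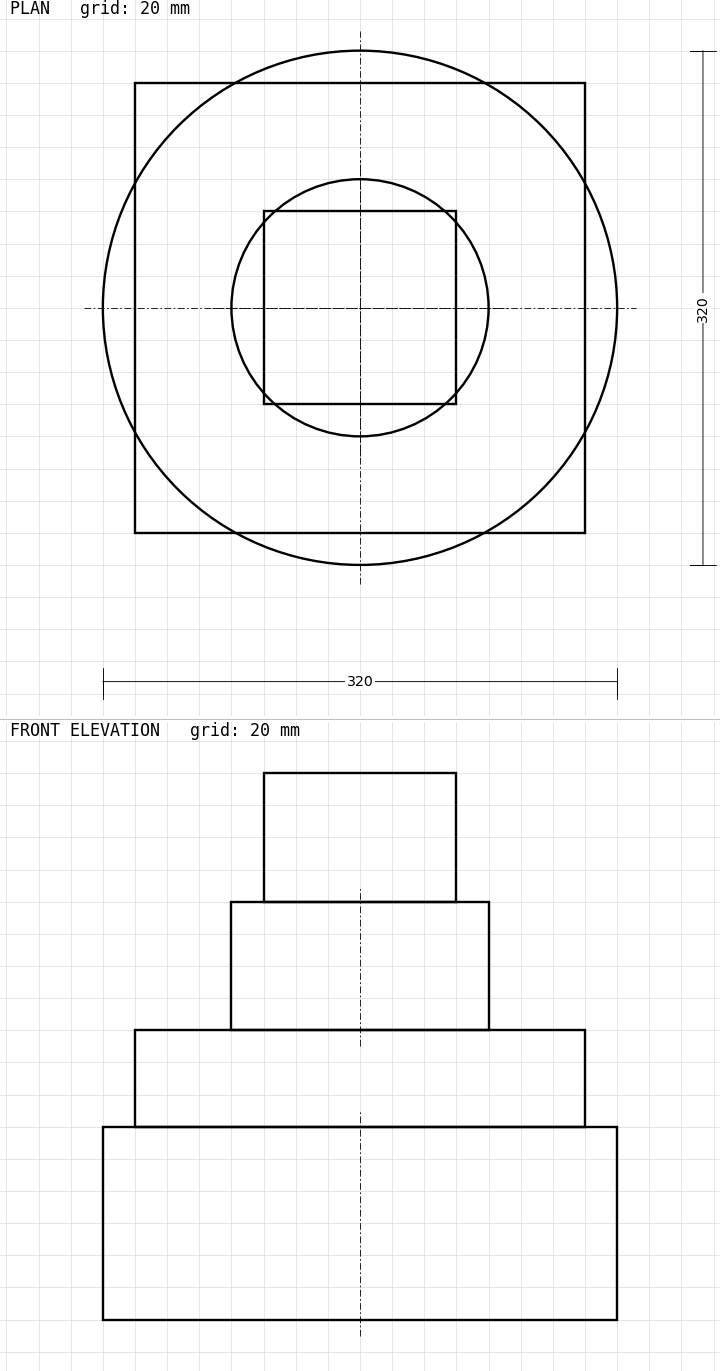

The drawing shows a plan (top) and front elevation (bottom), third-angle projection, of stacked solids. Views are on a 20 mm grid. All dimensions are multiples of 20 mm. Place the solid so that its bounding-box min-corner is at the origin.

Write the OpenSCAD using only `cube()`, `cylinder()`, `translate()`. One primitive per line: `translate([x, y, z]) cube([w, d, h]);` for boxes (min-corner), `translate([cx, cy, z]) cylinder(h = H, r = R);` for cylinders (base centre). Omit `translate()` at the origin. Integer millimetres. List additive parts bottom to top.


translate([160, 160, 0]) cylinder(h = 120, r = 160);
translate([20, 20, 120]) cube([280, 280, 60]);
translate([160, 160, 180]) cylinder(h = 80, r = 80);
translate([100, 100, 260]) cube([120, 120, 80]);


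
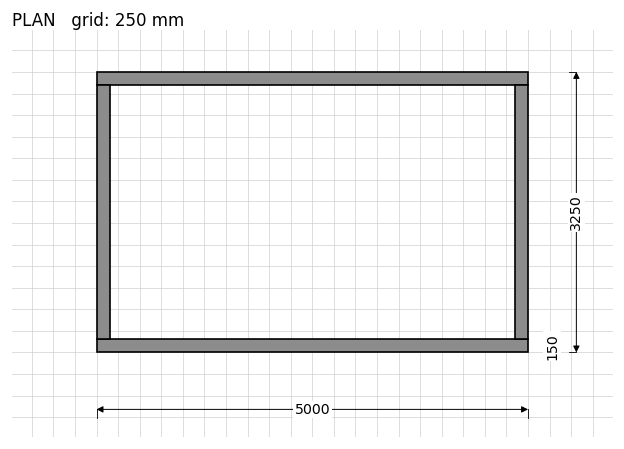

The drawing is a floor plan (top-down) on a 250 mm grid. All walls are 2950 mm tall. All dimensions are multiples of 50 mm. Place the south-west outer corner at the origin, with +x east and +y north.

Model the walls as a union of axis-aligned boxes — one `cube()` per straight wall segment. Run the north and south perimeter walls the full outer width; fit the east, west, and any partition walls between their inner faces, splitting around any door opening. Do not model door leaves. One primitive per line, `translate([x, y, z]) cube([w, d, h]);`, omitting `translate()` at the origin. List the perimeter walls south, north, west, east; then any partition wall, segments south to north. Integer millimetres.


cube([5000, 150, 2950]);
translate([0, 3100, 0]) cube([5000, 150, 2950]);
translate([0, 150, 0]) cube([150, 2950, 2950]);
translate([4850, 150, 0]) cube([150, 2950, 2950]);
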